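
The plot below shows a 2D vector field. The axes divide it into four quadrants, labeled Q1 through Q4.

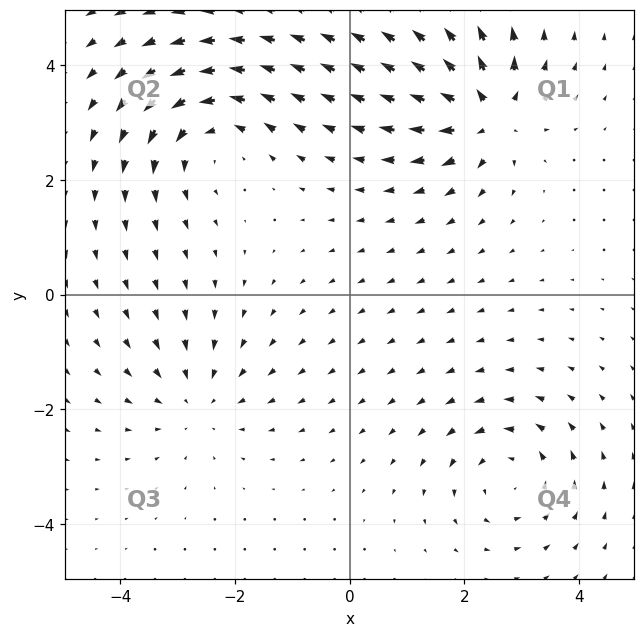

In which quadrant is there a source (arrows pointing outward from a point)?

The source sits at approximately (2.4, 3.2), which lies in quadrant Q1. The divergence there is about +6, positive as expected for a source.

Q1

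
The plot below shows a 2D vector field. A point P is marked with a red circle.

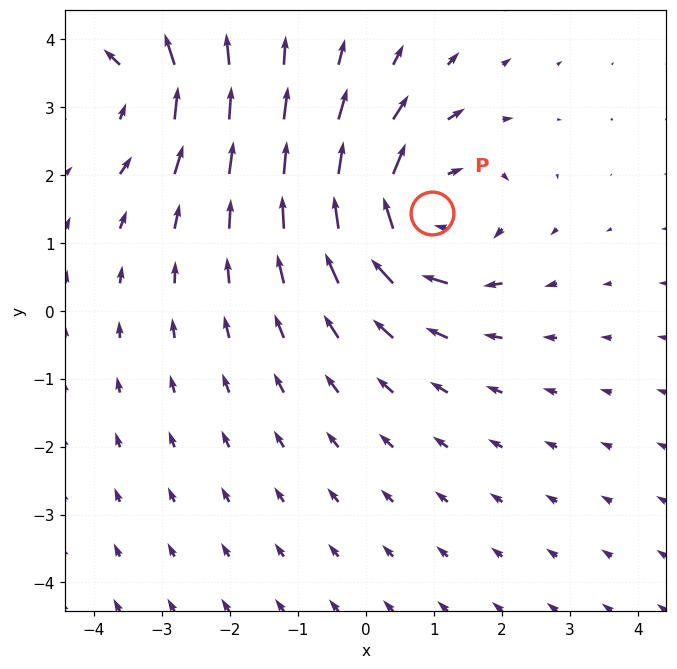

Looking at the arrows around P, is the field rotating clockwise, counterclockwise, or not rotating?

Near P at (1.0, 1.4) the arrows circulate clockwise. The curl (z-component) there is about -5; negative curl means clockwise rotation.

clockwise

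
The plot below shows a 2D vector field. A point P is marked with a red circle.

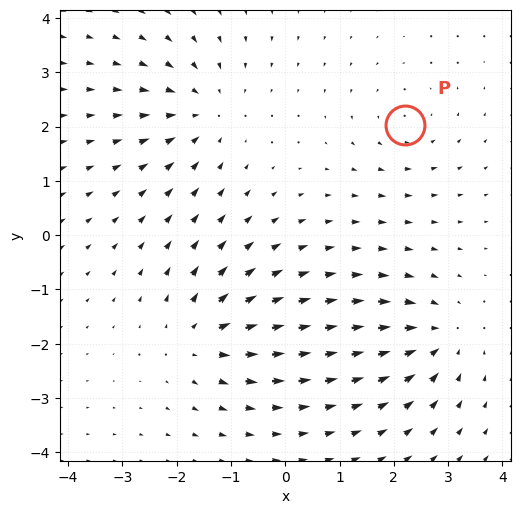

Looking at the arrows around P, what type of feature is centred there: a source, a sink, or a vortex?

vortex

At P (2.2, 2.0) the arrows circulate counterclockwise. Divergence ≈0, curl about +3 — near-zero divergence with nonzero curl is a vortex.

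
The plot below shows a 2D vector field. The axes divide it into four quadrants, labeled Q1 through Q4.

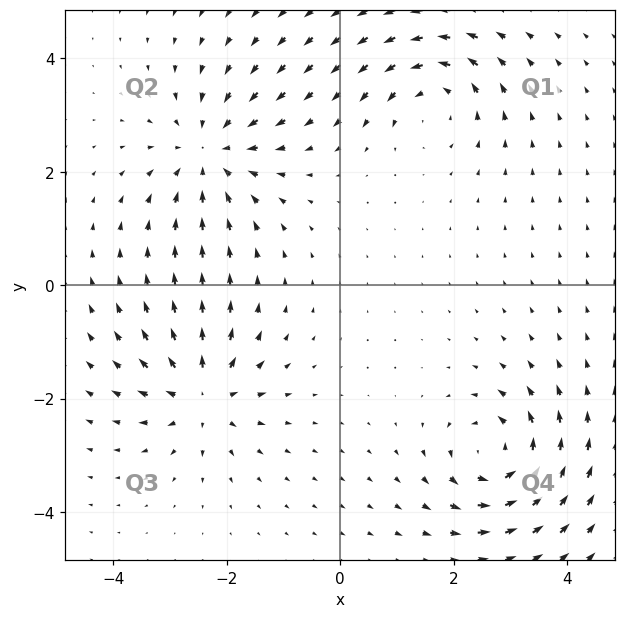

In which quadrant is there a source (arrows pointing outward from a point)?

The source sits at approximately (-2.4, -1.9), which lies in quadrant Q3. The divergence there is about +4, positive as expected for a source.

Q3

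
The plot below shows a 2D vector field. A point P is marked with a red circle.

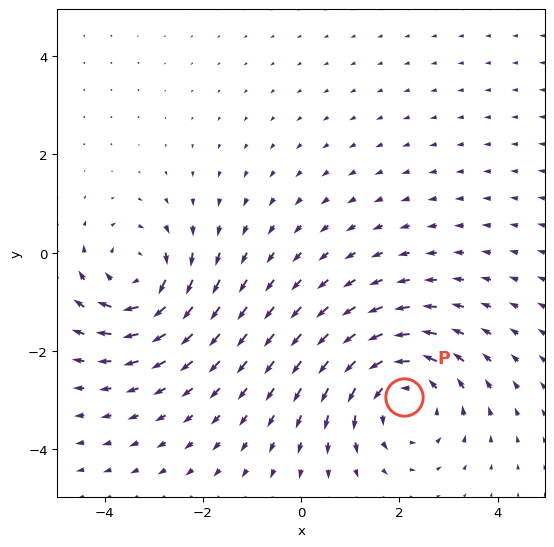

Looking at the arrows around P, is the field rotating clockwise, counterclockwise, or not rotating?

counterclockwise

Near P at (2.1, -2.9) the arrows circulate counterclockwise. The curl (z-component) there is about +4; positive curl means counterclockwise rotation.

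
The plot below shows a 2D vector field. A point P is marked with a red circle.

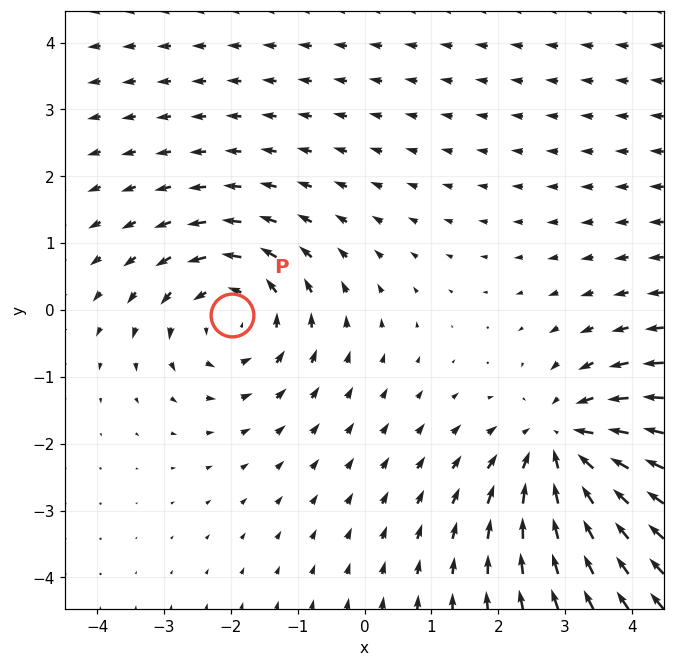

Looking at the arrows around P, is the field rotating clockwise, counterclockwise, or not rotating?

counterclockwise

Near P at (-2.0, -0.1) the arrows circulate counterclockwise. The curl (z-component) there is about +4; positive curl means counterclockwise rotation.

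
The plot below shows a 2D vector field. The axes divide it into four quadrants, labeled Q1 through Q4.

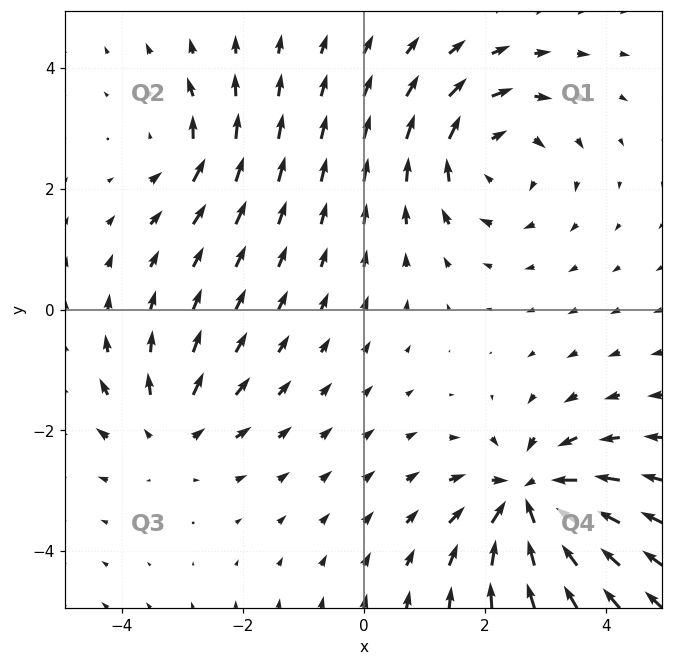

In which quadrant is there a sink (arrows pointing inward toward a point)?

Q4

The sink sits at approximately (2.7, -3.1), which lies in quadrant Q4. The divergence there is about -7, negative as expected for a sink.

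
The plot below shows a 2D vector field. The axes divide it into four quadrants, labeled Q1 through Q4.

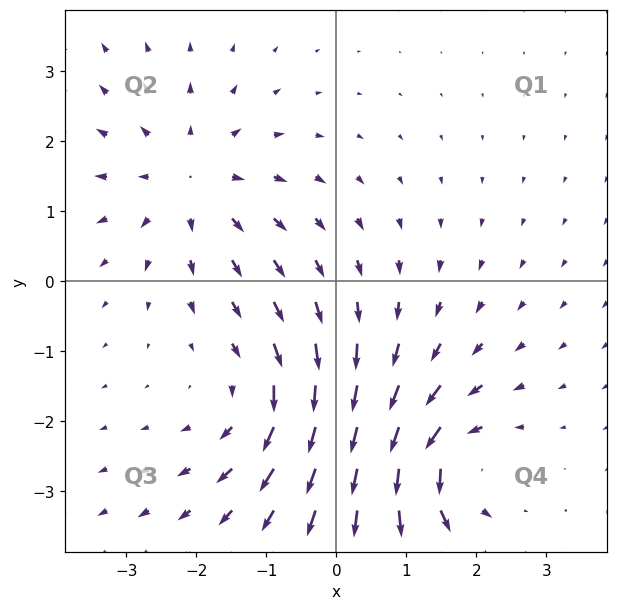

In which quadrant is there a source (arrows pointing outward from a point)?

The source sits at approximately (-2.1, 1.4), which lies in quadrant Q2. The divergence there is about +4, positive as expected for a source.

Q2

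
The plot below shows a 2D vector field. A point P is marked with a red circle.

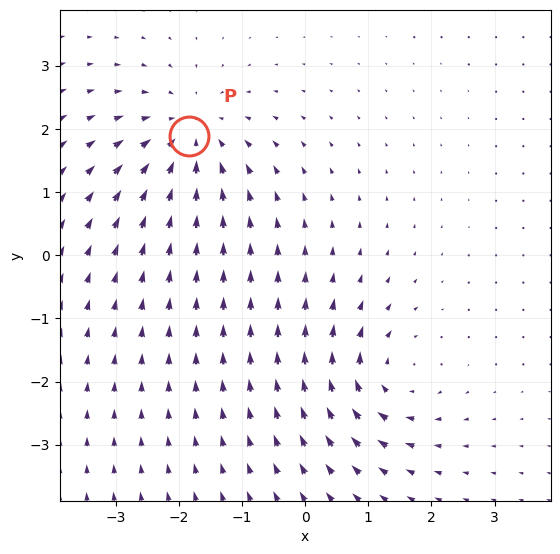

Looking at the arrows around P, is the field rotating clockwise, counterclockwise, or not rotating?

not rotating

Near P at (-1.8, 1.9) the arrows show no circulation. The curl there is ≈0.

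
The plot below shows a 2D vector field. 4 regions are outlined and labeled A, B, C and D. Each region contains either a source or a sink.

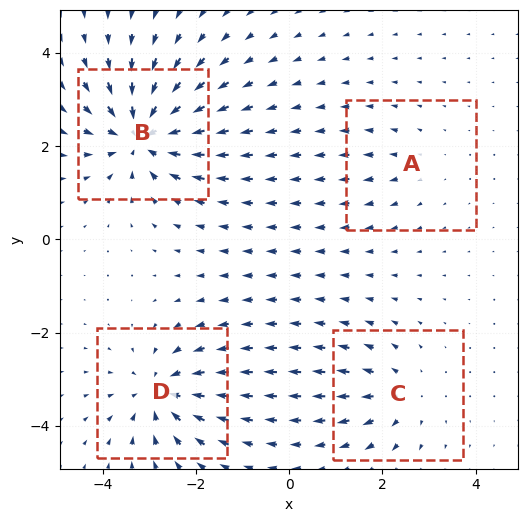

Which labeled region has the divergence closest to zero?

A

Divergence at each region's feature centre — A: about +2, B: about -8, C: about +4, D: about -6. Region A is closest to zero.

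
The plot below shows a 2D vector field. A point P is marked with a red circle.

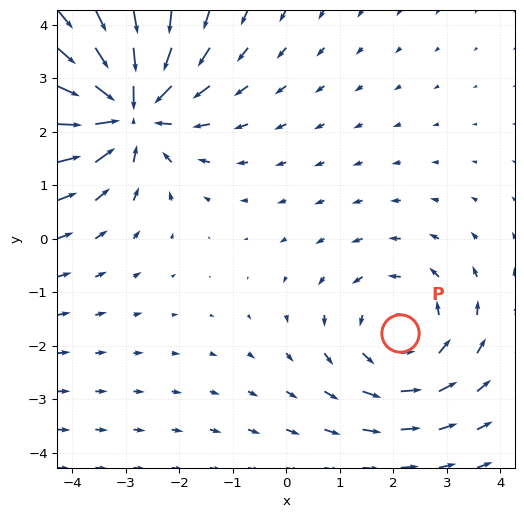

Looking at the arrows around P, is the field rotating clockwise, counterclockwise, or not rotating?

counterclockwise

Near P at (2.1, -1.8) the arrows circulate counterclockwise. The curl (z-component) there is about +2; positive curl means counterclockwise rotation.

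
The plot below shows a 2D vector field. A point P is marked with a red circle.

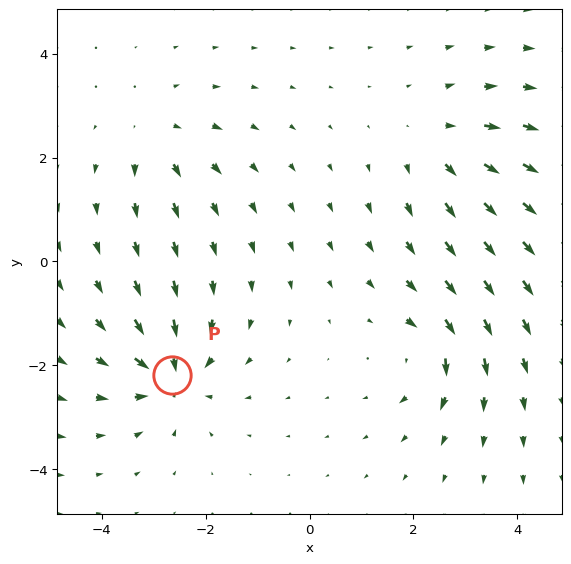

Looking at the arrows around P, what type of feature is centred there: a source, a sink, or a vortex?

sink

At P (-2.6, -2.2) the arrows converge inward. Divergence about -6, curl ≈0 — negative divergence with near-zero curl is a sink.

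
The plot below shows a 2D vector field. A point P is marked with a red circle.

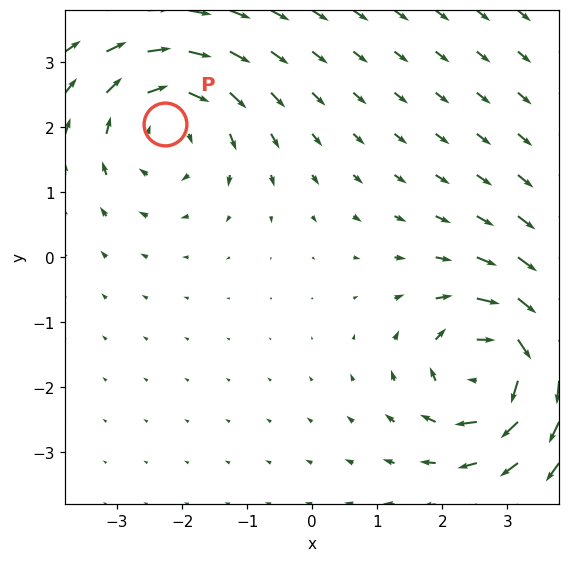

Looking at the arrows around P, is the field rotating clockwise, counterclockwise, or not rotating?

Near P at (-2.3, 2.0) the arrows circulate clockwise. The curl (z-component) there is about -3; negative curl means clockwise rotation.

clockwise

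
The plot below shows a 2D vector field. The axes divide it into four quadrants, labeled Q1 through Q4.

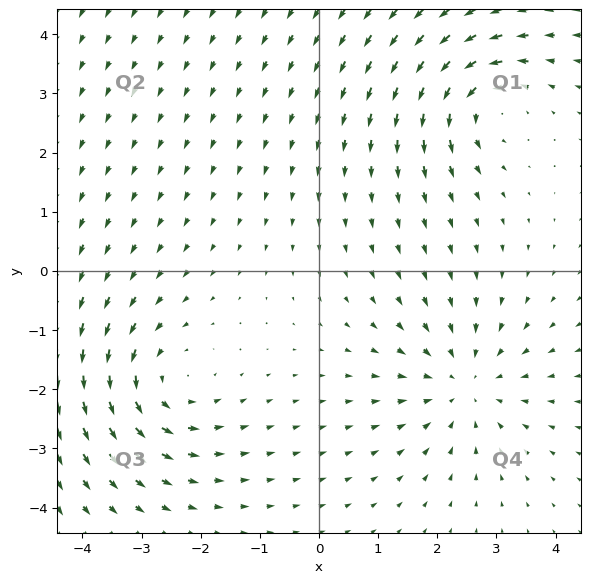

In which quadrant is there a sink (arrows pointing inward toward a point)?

The sink sits at approximately (2.5, -1.9), which lies in quadrant Q4. The divergence there is about -4, negative as expected for a sink.

Q4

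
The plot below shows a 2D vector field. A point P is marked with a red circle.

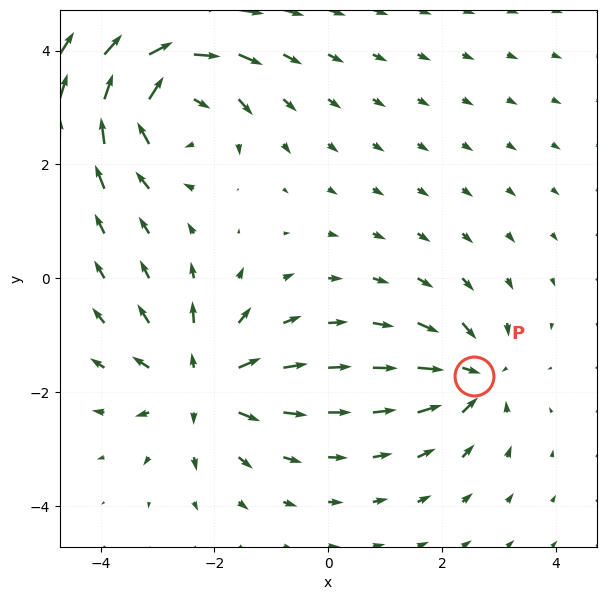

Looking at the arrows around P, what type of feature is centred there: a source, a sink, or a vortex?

sink

At P (2.6, -1.7) the arrows converge inward. Divergence about -4, curl ≈0 — negative divergence with near-zero curl is a sink.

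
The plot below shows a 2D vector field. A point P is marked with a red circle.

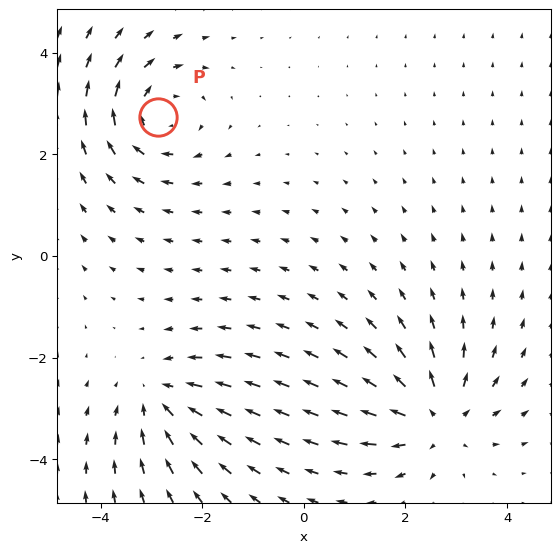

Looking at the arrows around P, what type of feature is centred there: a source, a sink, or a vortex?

vortex

At P (-2.9, 2.7) the arrows circulate clockwise. Divergence ≈0, curl about -4 — near-zero divergence with nonzero curl is a vortex.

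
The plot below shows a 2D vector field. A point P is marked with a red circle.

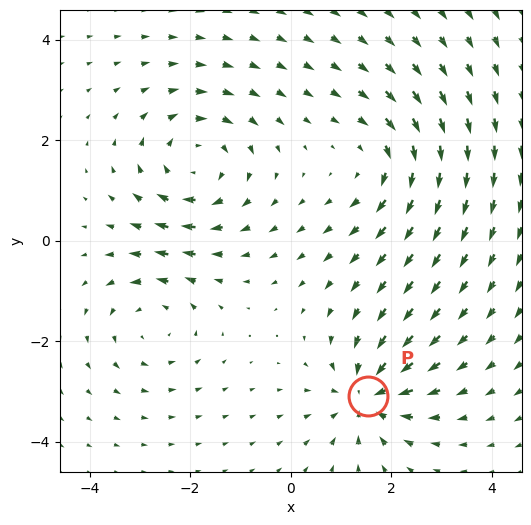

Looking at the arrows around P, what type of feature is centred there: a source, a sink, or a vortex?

sink

At P (1.5, -3.1) the arrows converge inward. Divergence about -5, curl ≈0 — negative divergence with near-zero curl is a sink.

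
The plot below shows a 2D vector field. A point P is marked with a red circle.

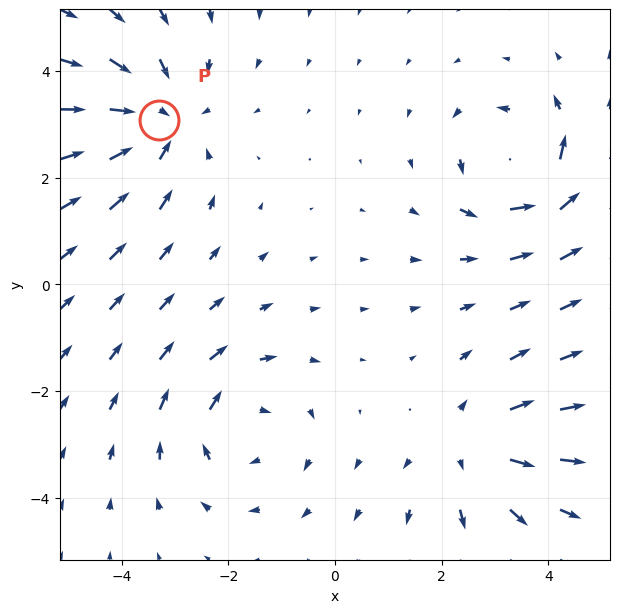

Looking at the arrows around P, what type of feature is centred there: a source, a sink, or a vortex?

At P (-3.3, 3.1) the arrows converge inward. Divergence about -3, curl ≈0 — negative divergence with near-zero curl is a sink.

sink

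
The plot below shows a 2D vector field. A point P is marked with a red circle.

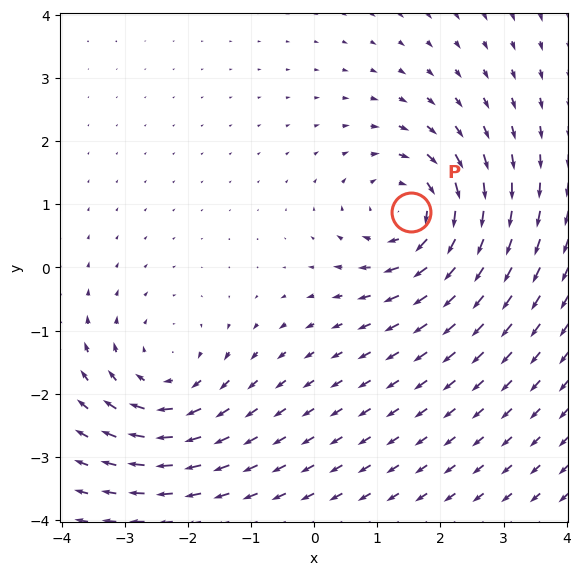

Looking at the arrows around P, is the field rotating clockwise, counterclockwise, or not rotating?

Near P at (1.5, 0.9) the arrows circulate clockwise. The curl (z-component) there is about -5; negative curl means clockwise rotation.

clockwise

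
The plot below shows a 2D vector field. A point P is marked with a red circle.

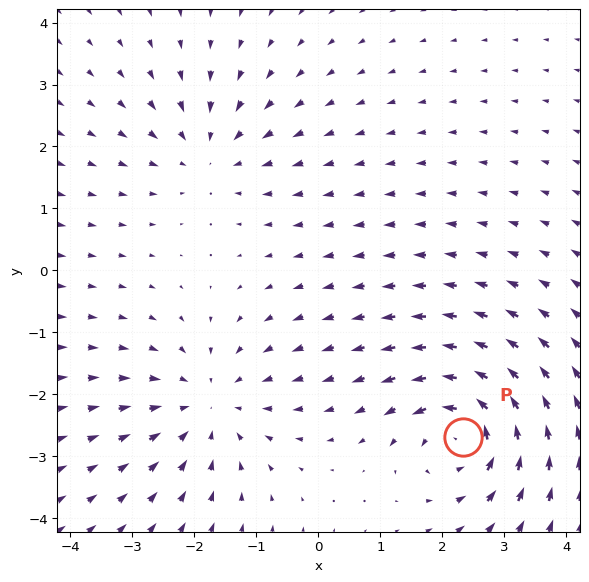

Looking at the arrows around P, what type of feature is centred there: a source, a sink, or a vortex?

vortex

At P (2.3, -2.7) the arrows circulate counterclockwise. Divergence ≈0, curl about +7 — near-zero divergence with nonzero curl is a vortex.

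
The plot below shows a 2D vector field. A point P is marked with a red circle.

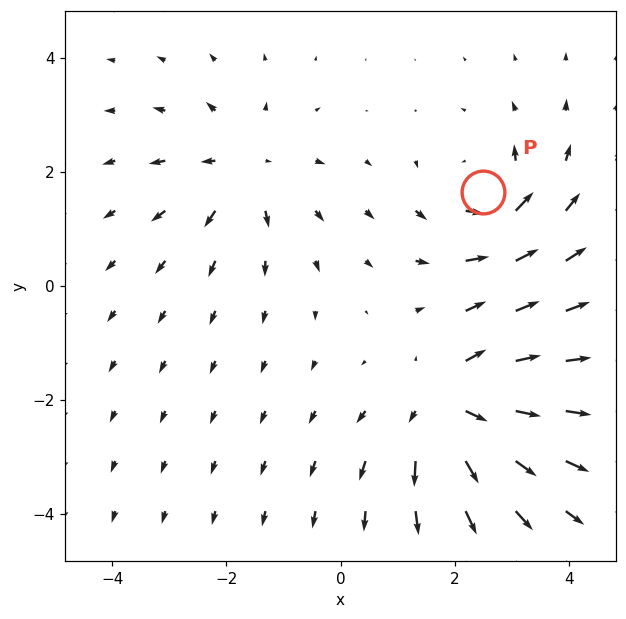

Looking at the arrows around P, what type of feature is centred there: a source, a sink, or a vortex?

vortex

At P (2.5, 1.6) the arrows circulate counterclockwise. Divergence ≈0, curl about +4 — near-zero divergence with nonzero curl is a vortex.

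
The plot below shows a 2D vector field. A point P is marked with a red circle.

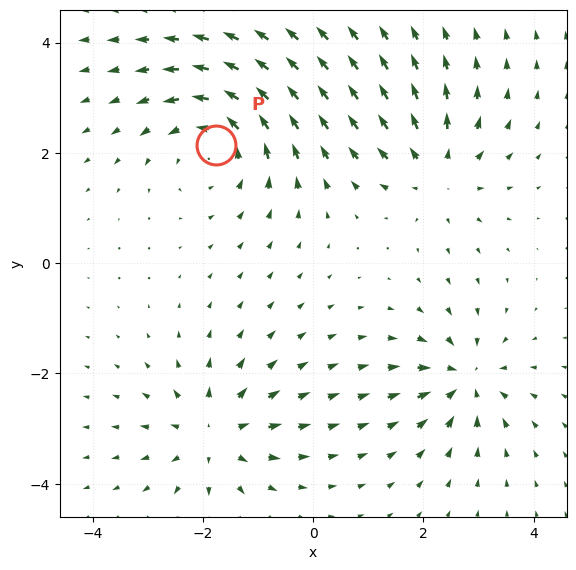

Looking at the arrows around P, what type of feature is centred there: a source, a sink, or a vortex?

At P (-1.8, 2.1) the arrows circulate counterclockwise. Divergence ≈0, curl about +5 — near-zero divergence with nonzero curl is a vortex.

vortex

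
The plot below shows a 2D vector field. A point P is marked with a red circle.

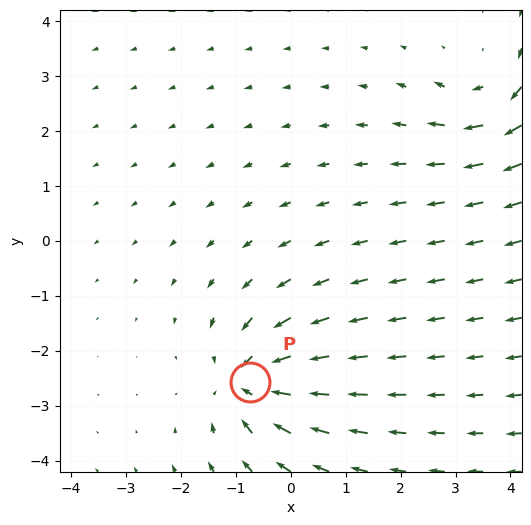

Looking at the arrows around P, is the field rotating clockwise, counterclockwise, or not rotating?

not rotating

Near P at (-0.7, -2.6) the arrows show no circulation. The curl there is ≈0.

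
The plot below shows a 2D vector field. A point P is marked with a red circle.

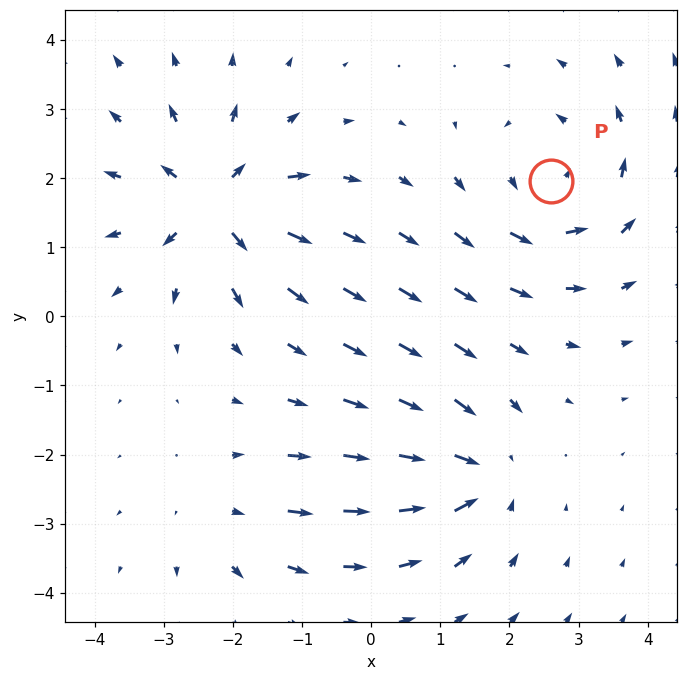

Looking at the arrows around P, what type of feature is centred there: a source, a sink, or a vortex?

At P (2.6, 2.0) the arrows circulate counterclockwise. Divergence ≈0, curl about +4 — near-zero divergence with nonzero curl is a vortex.

vortex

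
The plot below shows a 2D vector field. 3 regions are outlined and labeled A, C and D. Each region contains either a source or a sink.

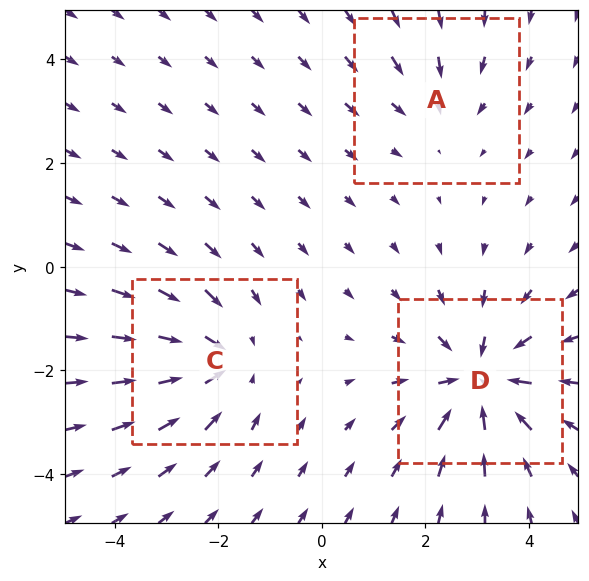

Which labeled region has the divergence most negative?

D

Divergence at each region's feature centre — A: about -2, C: about -3, D: about -5. Region D is most negative.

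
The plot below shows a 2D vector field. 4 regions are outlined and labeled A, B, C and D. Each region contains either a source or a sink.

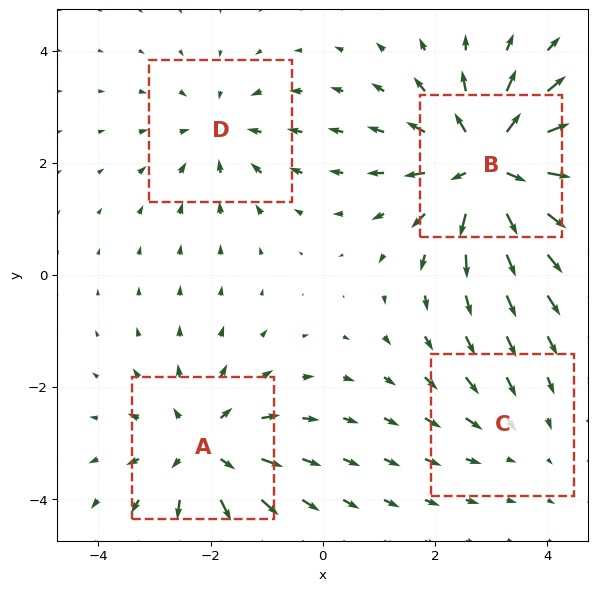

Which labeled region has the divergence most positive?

Divergence at each region's feature centre — A: about +5, B: about +7, C: about -2, D: about -3. Region B is most positive.

B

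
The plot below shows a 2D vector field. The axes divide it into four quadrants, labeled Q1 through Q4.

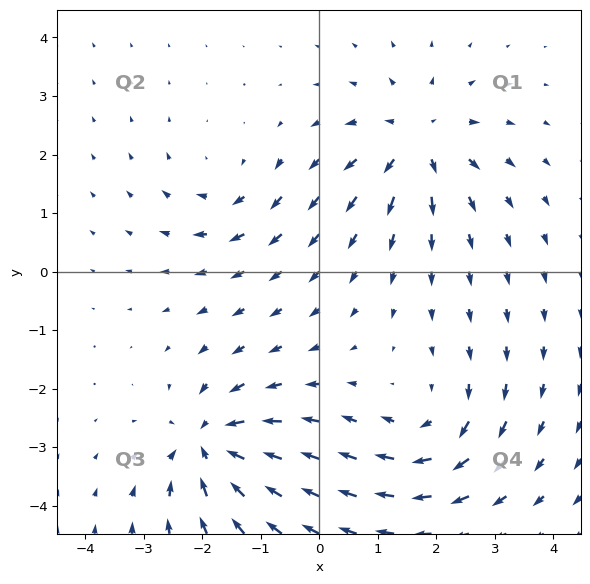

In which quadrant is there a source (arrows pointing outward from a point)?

Q1

The source sits at approximately (1.7, 2.2), which lies in quadrant Q1. The divergence there is about +6, positive as expected for a source.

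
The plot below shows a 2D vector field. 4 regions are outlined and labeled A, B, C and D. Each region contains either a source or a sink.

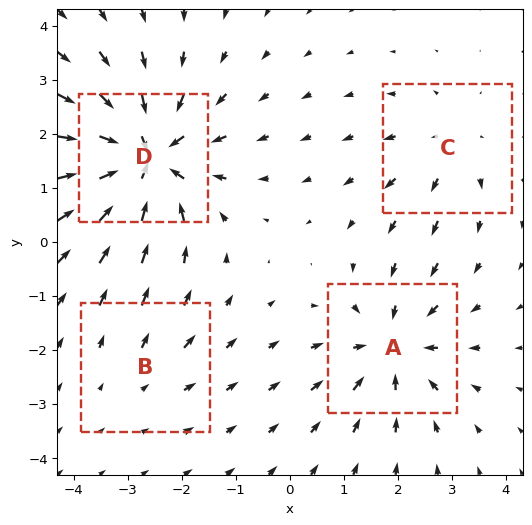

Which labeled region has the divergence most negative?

Divergence at each region's feature centre — A: about -5, B: about +2, C: about +3, D: about -7. Region D is most negative.

D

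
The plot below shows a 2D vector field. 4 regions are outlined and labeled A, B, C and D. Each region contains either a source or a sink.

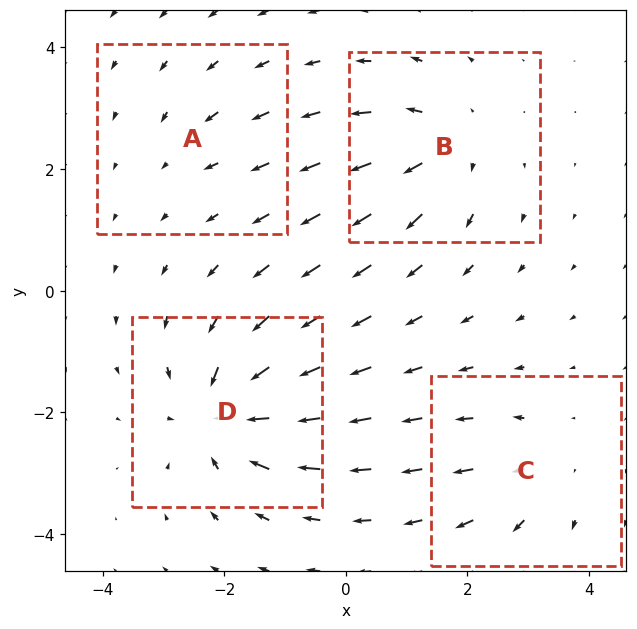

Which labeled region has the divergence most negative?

Divergence at each region's feature centre — A: about -2, B: about +5, C: about +4, D: about -8. Region D is most negative.

D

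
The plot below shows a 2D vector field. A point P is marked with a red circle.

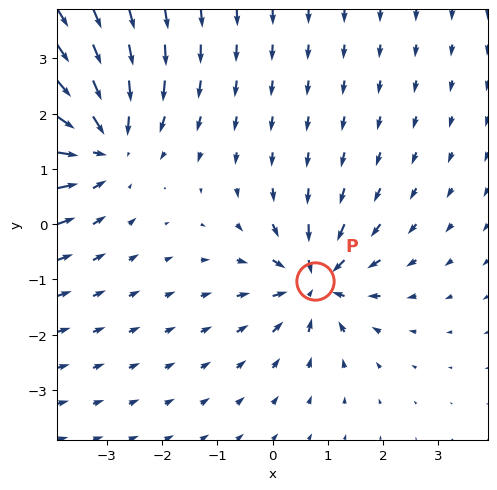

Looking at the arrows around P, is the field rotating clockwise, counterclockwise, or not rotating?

not rotating

Near P at (0.8, -1.0) the arrows show no circulation. The curl there is ≈0.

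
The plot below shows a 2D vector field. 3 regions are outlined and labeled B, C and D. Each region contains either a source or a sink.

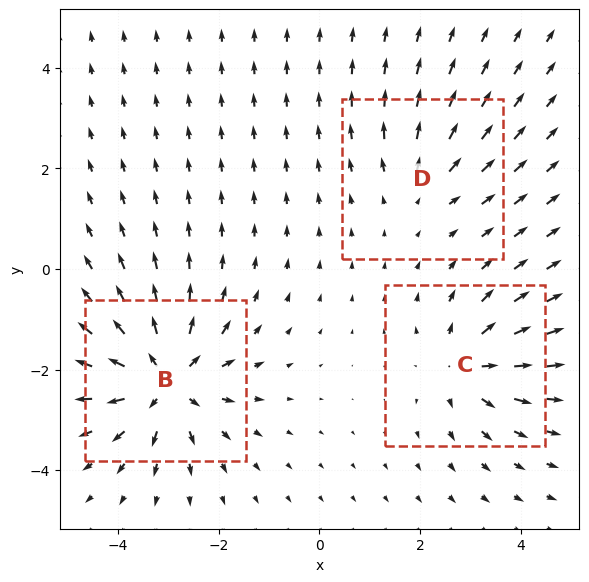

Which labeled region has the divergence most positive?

B

Divergence at each region's feature centre — B: about +5, C: about +4, D: about +2. Region B is most positive.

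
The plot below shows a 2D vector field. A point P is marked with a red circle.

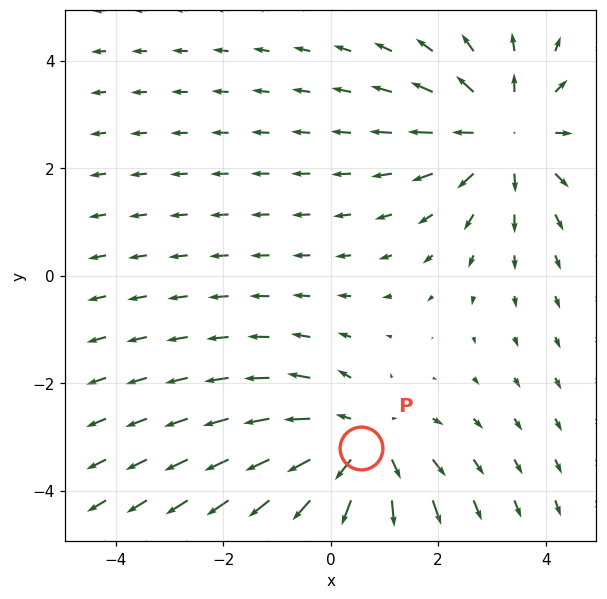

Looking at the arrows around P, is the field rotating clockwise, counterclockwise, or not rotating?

not rotating

Near P at (0.6, -3.2) the arrows show no circulation. The curl there is ≈0.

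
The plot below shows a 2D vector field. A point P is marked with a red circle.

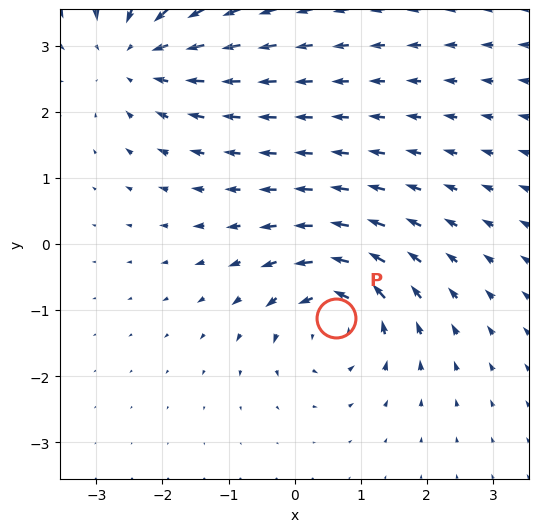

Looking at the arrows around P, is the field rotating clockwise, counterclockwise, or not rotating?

Near P at (0.6, -1.1) the arrows circulate counterclockwise. The curl (z-component) there is about +4; positive curl means counterclockwise rotation.

counterclockwise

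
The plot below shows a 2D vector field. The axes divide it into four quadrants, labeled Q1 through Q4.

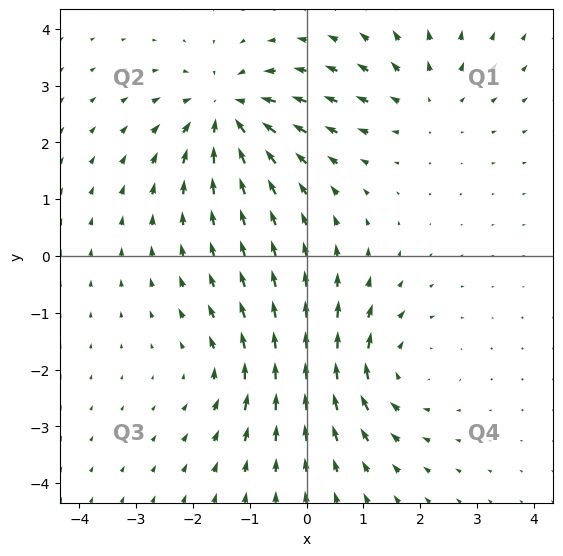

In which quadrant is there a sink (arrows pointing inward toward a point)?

Q2

The sink sits at approximately (-1.4, 2.5), which lies in quadrant Q2. The divergence there is about -4, negative as expected for a sink.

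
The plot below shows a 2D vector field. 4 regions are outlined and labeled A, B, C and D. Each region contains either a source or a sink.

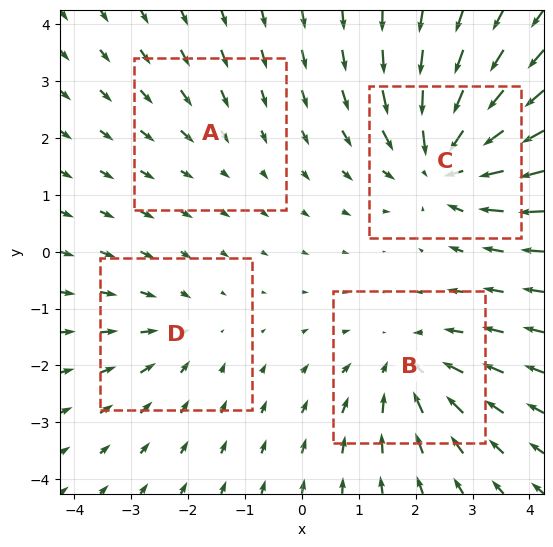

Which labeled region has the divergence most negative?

C

Divergence at each region's feature centre — A: about -2, B: about -4, C: about -6, D: about -3. Region C is most negative.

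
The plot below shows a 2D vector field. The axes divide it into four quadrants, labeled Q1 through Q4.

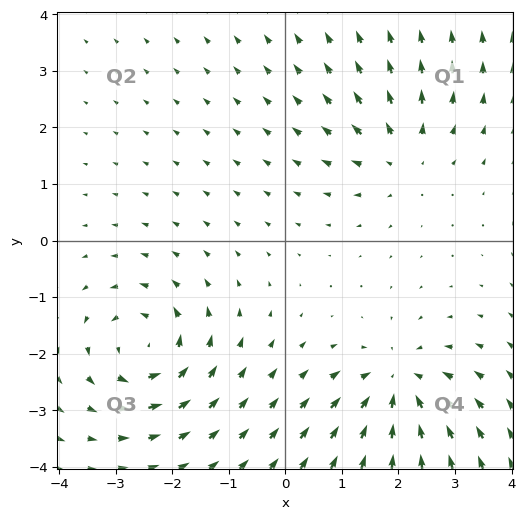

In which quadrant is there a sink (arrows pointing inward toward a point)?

The sink sits at approximately (2.0, -2.6), which lies in quadrant Q4. The divergence there is about -4, negative as expected for a sink.

Q4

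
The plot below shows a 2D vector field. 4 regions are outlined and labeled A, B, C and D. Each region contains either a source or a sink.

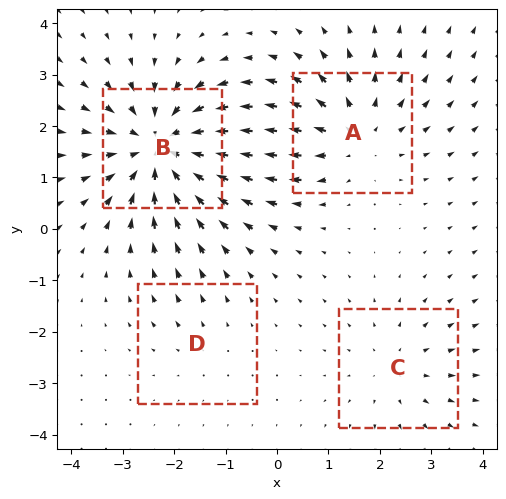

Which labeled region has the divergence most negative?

B

Divergence at each region's feature centre — A: about +4, B: about -6, C: about +3, D: about +2. Region B is most negative.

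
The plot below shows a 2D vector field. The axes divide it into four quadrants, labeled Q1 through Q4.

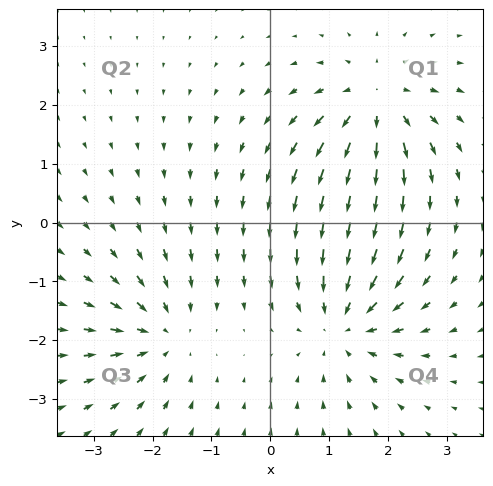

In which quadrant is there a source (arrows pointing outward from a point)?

The source sits at approximately (1.8, 2.0), which lies in quadrant Q1. The divergence there is about +5, positive as expected for a source.

Q1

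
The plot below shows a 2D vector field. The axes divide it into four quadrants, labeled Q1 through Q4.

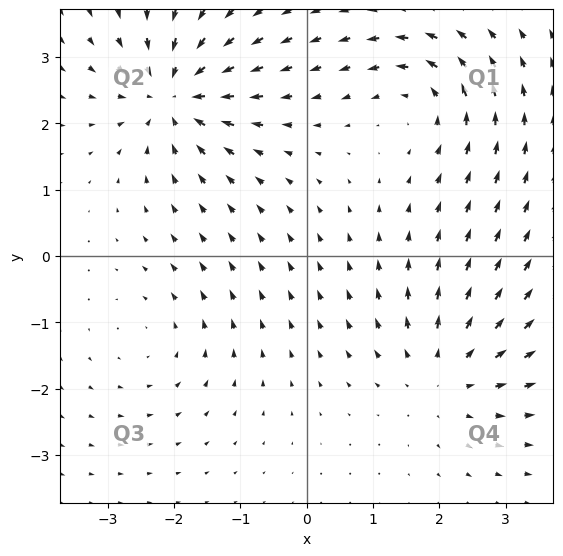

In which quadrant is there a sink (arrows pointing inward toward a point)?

Q2

The sink sits at approximately (-2.0, 2.4), which lies in quadrant Q2. The divergence there is about -6, negative as expected for a sink.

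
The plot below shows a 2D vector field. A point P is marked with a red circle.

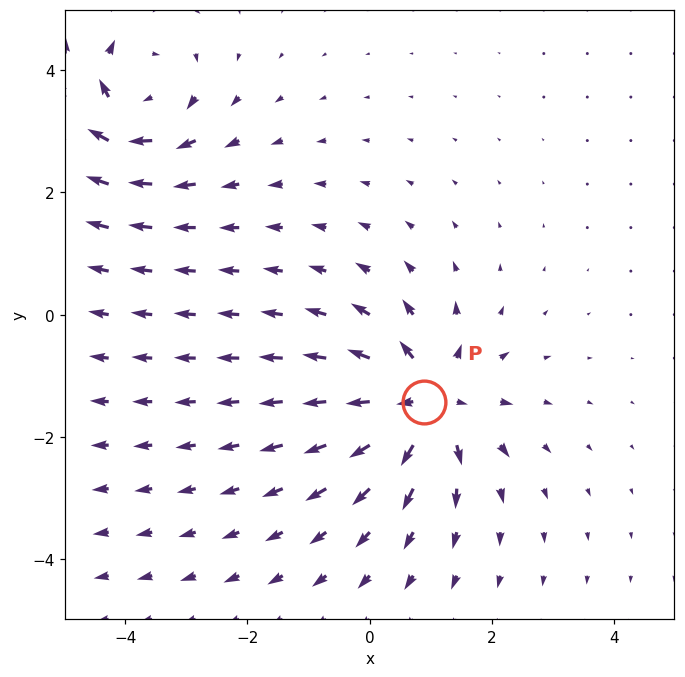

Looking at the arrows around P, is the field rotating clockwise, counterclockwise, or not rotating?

not rotating

Near P at (0.9, -1.4) the arrows show no circulation. The curl there is ≈0.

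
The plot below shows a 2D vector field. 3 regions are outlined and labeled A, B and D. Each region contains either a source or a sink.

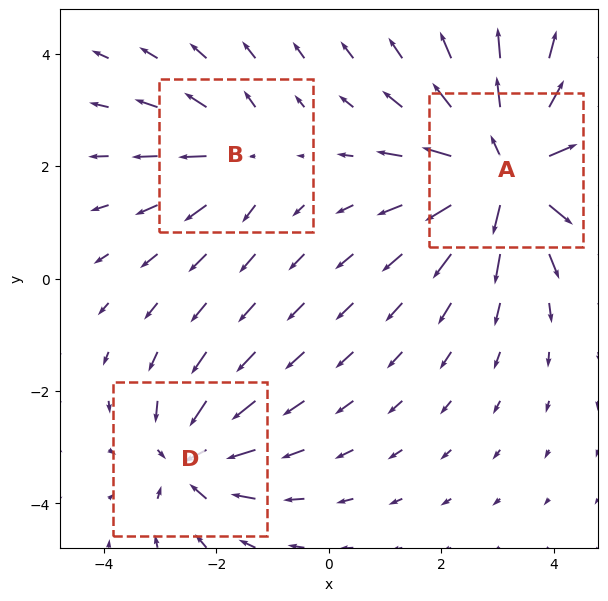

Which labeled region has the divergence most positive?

Divergence at each region's feature centre — A: about +6, B: about +3, D: about -4. Region A is most positive.

A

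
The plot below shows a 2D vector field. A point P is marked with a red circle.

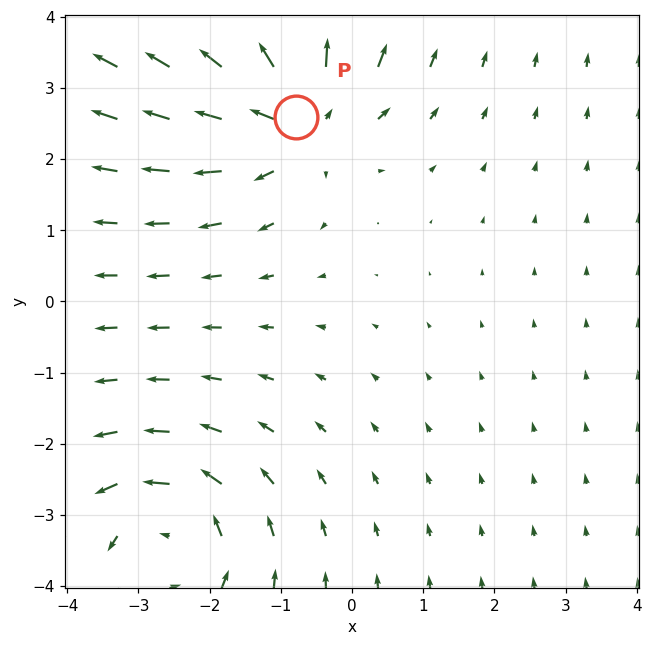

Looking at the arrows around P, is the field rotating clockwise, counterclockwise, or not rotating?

not rotating

Near P at (-0.8, 2.6) the arrows show no circulation. The curl there is ≈0.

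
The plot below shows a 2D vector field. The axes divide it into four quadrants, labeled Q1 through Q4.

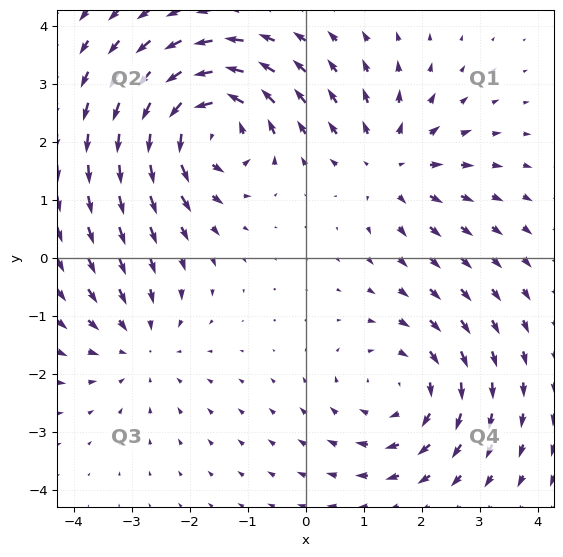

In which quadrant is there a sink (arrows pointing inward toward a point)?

The sink sits at approximately (-2.9, -1.5), which lies in quadrant Q3. The divergence there is about -3, negative as expected for a sink.

Q3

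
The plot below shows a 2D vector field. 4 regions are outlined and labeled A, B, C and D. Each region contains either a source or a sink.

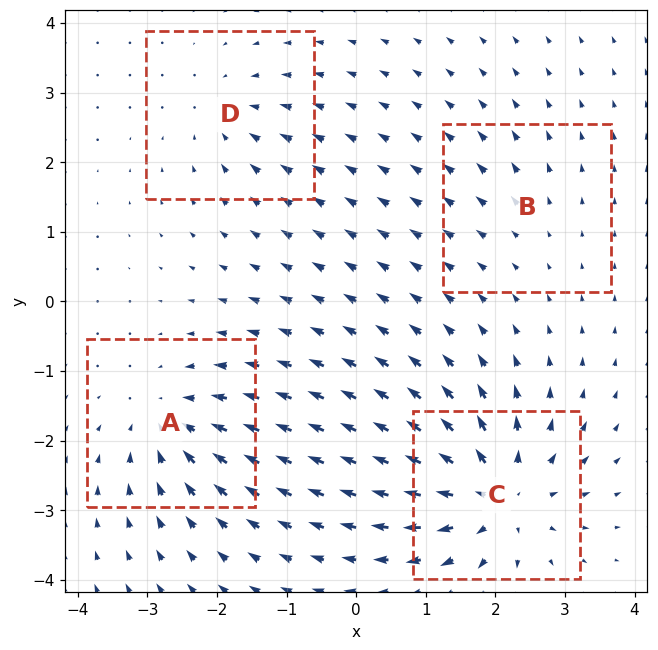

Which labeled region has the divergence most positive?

Divergence at each region's feature centre — A: about -6, B: about +2, C: about +8, D: about -4. Region C is most positive.

C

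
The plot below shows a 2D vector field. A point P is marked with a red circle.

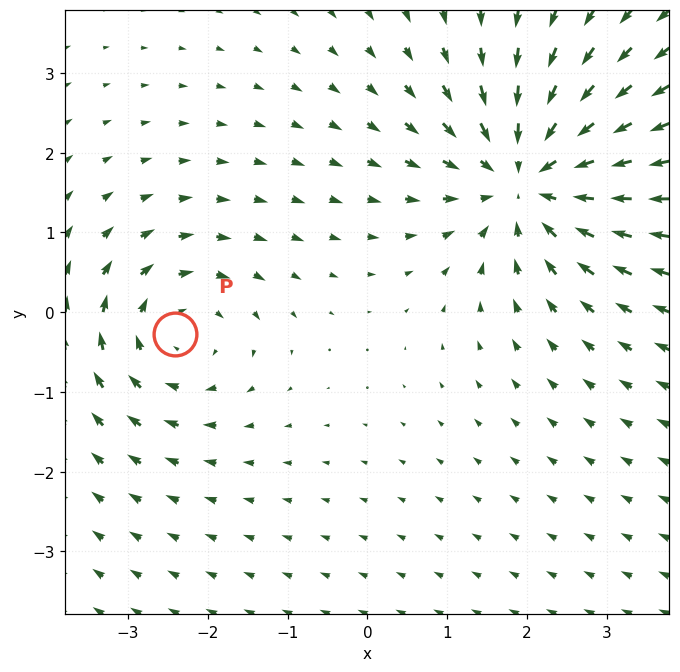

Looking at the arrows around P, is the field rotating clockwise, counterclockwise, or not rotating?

clockwise

Near P at (-2.4, -0.3) the arrows circulate clockwise. The curl (z-component) there is about -3; negative curl means clockwise rotation.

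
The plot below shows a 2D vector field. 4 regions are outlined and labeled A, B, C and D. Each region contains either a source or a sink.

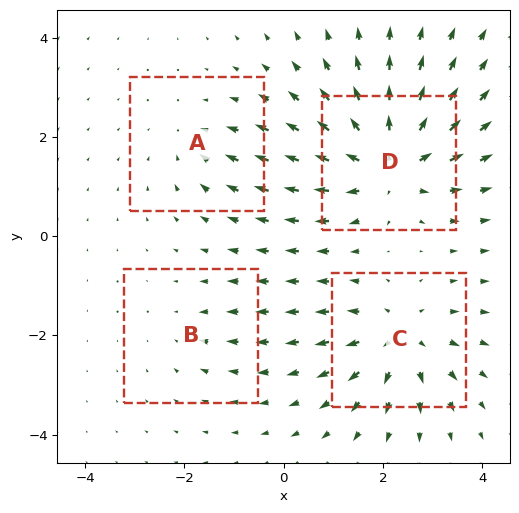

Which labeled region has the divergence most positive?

D

Divergence at each region's feature centre — A: about -3, B: about -2, C: about +5, D: about +7. Region D is most positive.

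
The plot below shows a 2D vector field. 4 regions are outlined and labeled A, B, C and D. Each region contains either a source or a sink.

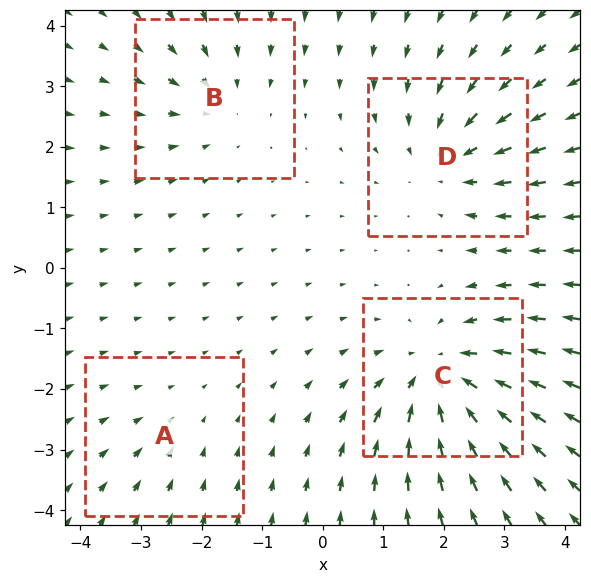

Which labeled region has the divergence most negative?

C

Divergence at each region's feature centre — A: about -2, B: about -3, C: about -6, D: about -4. Region C is most negative.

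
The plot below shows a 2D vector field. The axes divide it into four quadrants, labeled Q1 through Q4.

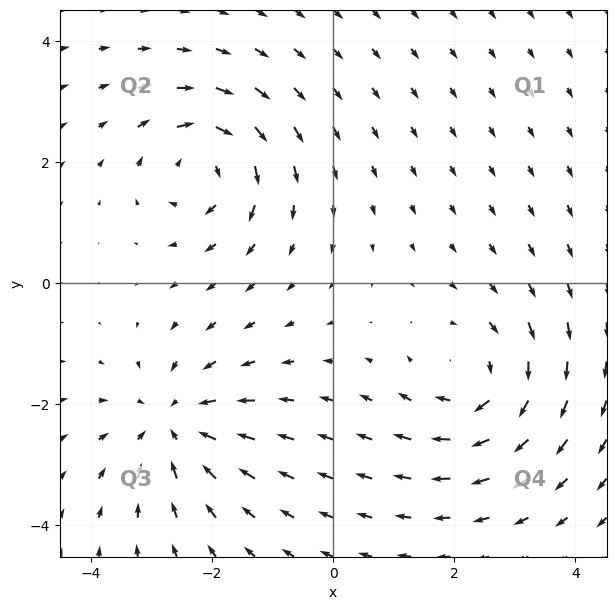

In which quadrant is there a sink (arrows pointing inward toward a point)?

The sink sits at approximately (-2.6, -2.3), which lies in quadrant Q3. The divergence there is about -5, negative as expected for a sink.

Q3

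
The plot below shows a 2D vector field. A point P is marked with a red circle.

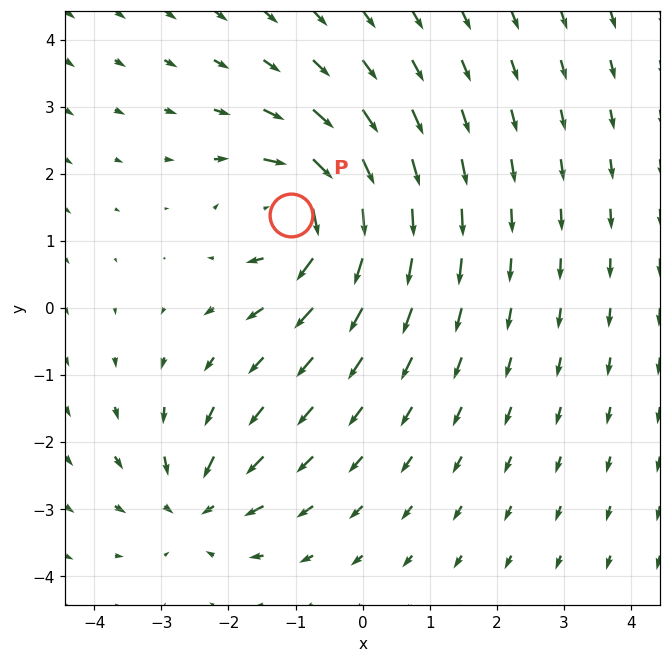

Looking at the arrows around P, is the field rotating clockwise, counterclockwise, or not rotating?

clockwise

Near P at (-1.1, 1.4) the arrows circulate clockwise. The curl (z-component) there is about -6; negative curl means clockwise rotation.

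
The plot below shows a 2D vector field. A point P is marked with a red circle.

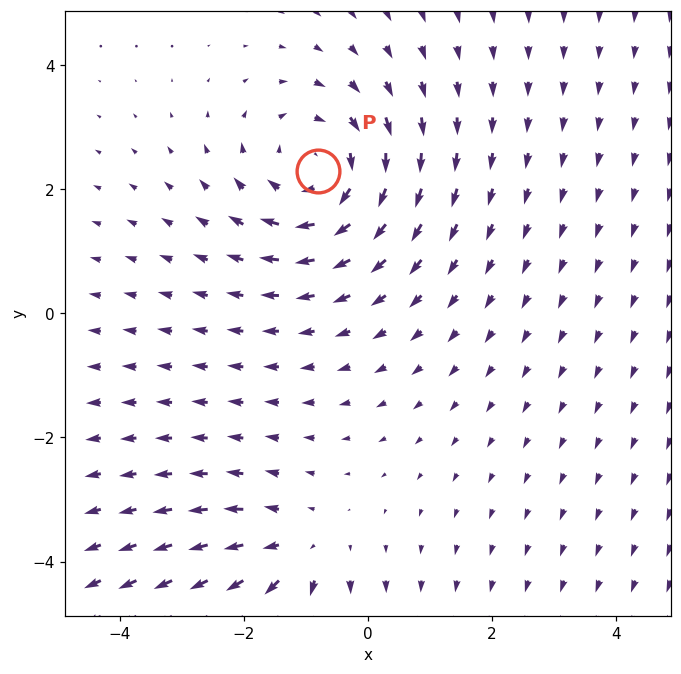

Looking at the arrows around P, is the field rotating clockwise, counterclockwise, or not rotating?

clockwise

Near P at (-0.8, 2.3) the arrows circulate clockwise. The curl (z-component) there is about -3; negative curl means clockwise rotation.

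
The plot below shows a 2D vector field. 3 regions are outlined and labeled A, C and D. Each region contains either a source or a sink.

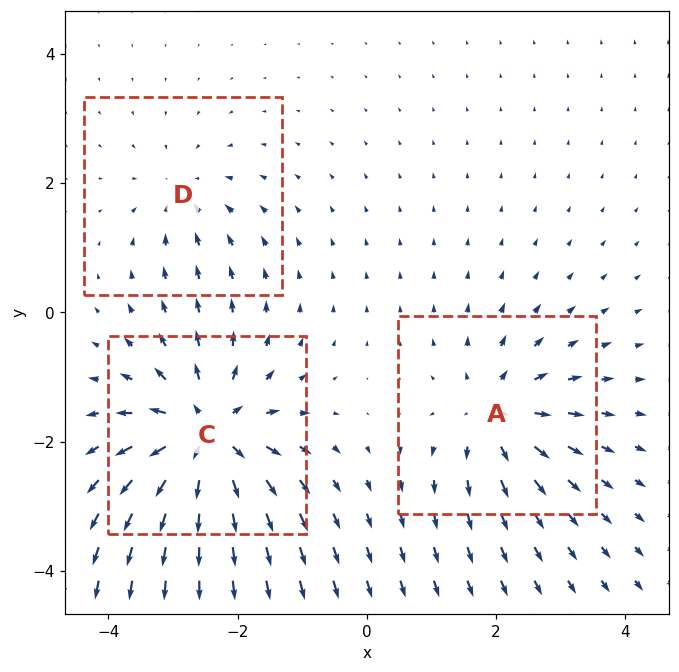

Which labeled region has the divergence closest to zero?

Divergence at each region's feature centre — A: about +4, C: about +6, D: about -2. Region D is closest to zero.

D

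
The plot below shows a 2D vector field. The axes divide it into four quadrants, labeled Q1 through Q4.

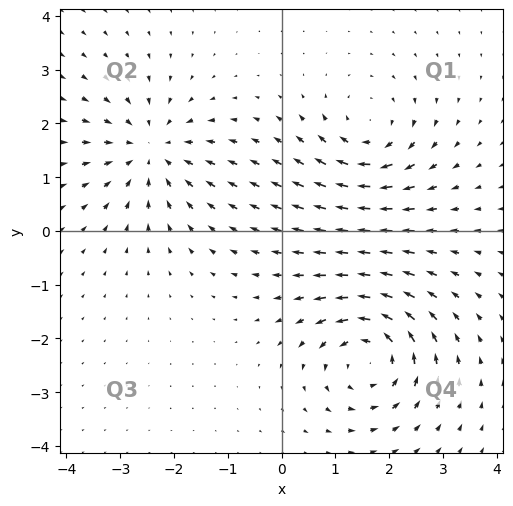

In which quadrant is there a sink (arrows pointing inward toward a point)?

The sink sits at approximately (-2.4, 1.5), which lies in quadrant Q2. The divergence there is about -5, negative as expected for a sink.

Q2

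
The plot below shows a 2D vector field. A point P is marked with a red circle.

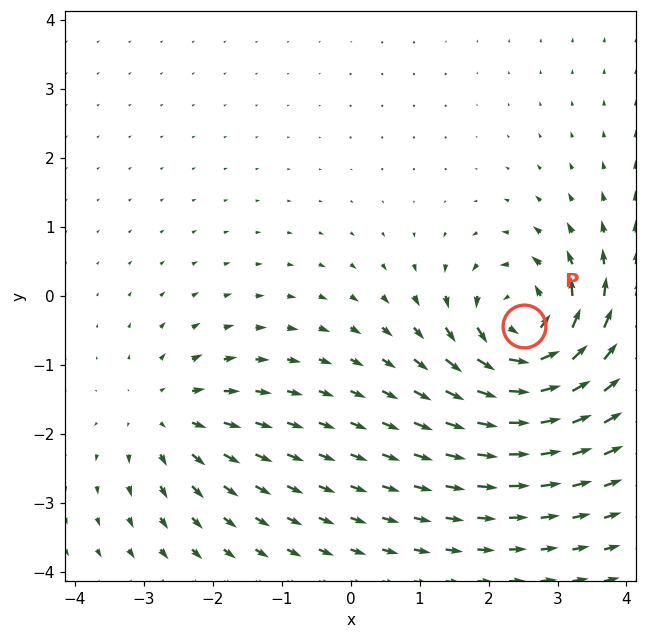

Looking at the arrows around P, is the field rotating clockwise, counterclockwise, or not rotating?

Near P at (2.5, -0.4) the arrows circulate counterclockwise. The curl (z-component) there is about +7; positive curl means counterclockwise rotation.

counterclockwise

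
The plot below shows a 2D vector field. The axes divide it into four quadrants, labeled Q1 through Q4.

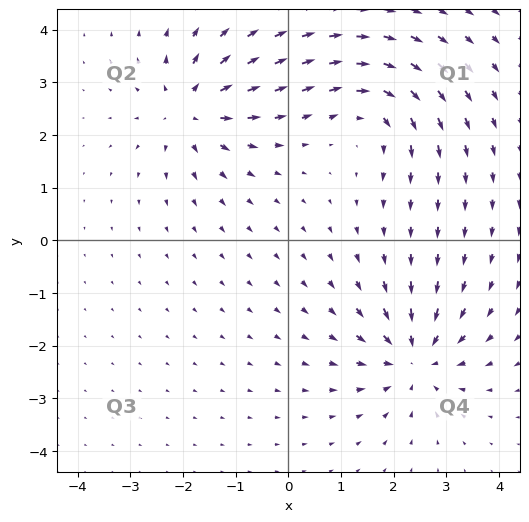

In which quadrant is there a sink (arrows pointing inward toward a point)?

The sink sits at approximately (2.4, -2.2), which lies in quadrant Q4. The divergence there is about -4, negative as expected for a sink.

Q4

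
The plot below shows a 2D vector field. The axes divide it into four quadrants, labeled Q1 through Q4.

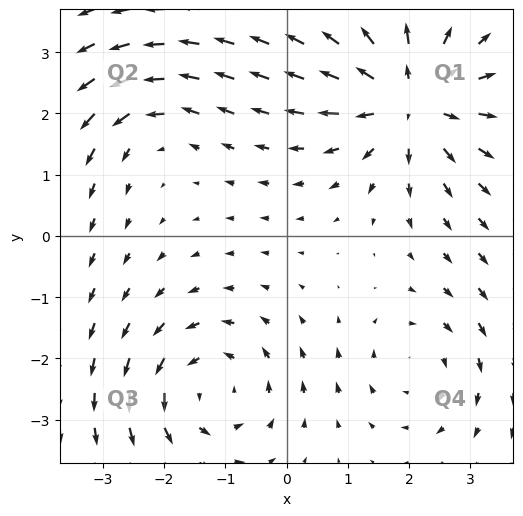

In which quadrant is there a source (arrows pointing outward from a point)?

The source sits at approximately (2.0, 2.2), which lies in quadrant Q1. The divergence there is about +5, positive as expected for a source.

Q1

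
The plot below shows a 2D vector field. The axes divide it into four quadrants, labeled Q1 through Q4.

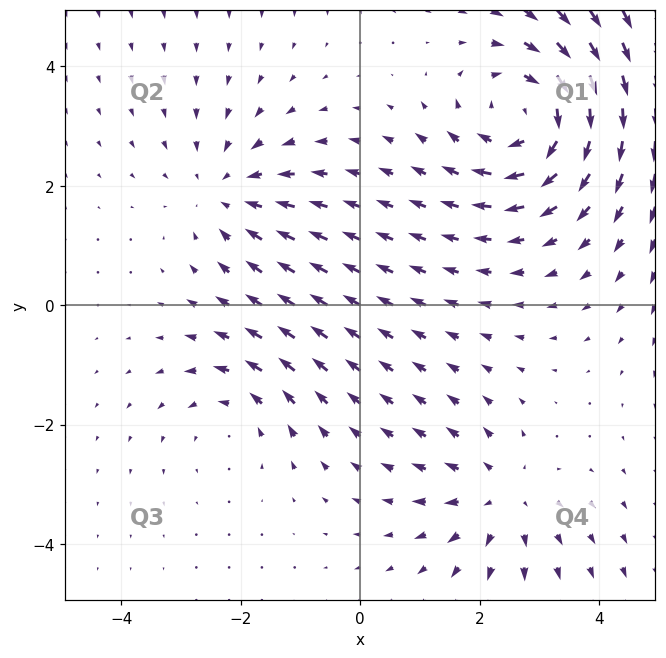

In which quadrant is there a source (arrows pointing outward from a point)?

The source sits at approximately (2.4, -3.2), which lies in quadrant Q4. The divergence there is about +3, positive as expected for a source.

Q4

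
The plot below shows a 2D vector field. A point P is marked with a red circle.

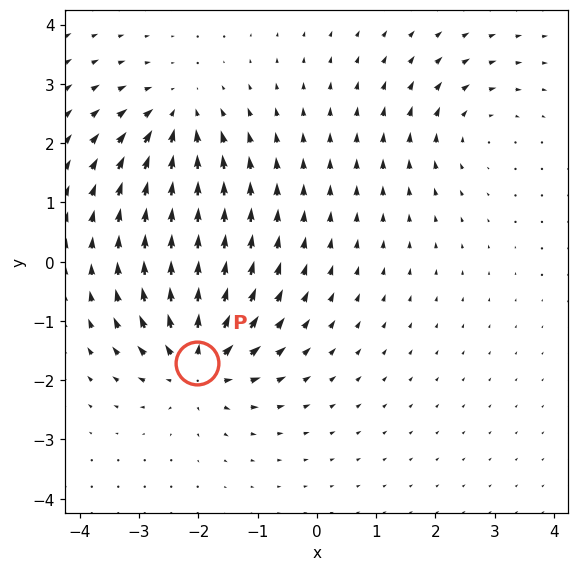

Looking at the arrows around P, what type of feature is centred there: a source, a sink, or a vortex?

source

At P (-2.0, -1.7) the arrows spread outward. Divergence about +6, curl ≈0 — positive divergence with near-zero curl is a source.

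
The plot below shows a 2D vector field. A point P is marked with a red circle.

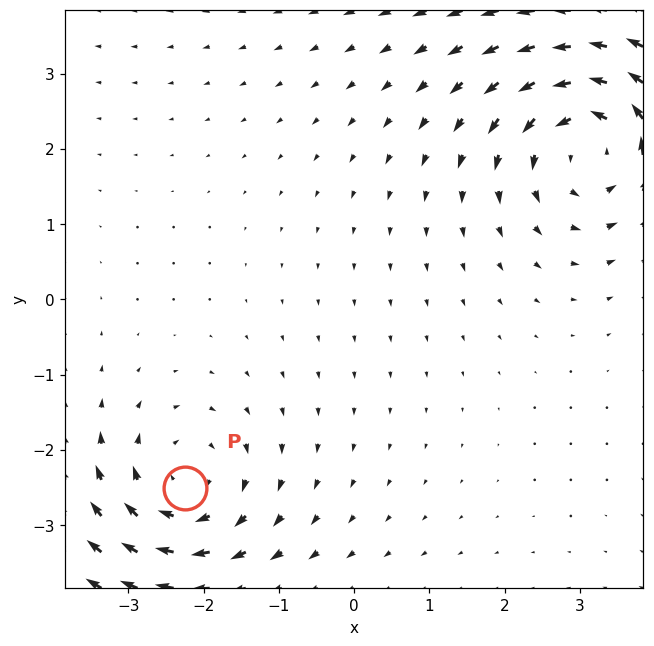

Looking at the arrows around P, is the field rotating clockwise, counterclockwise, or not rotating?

clockwise

Near P at (-2.2, -2.5) the arrows circulate clockwise. The curl (z-component) there is about -3; negative curl means clockwise rotation.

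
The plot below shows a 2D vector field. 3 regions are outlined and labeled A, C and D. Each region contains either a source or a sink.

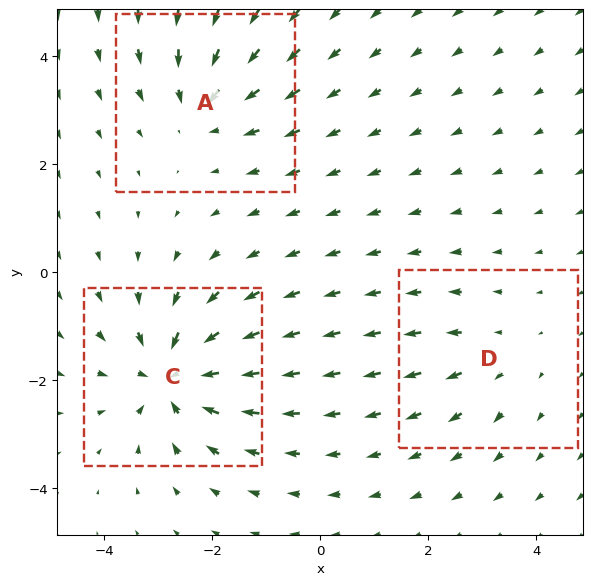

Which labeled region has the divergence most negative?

Divergence at each region's feature centre — A: about -3, C: about -5, D: about +2. Region C is most negative.

C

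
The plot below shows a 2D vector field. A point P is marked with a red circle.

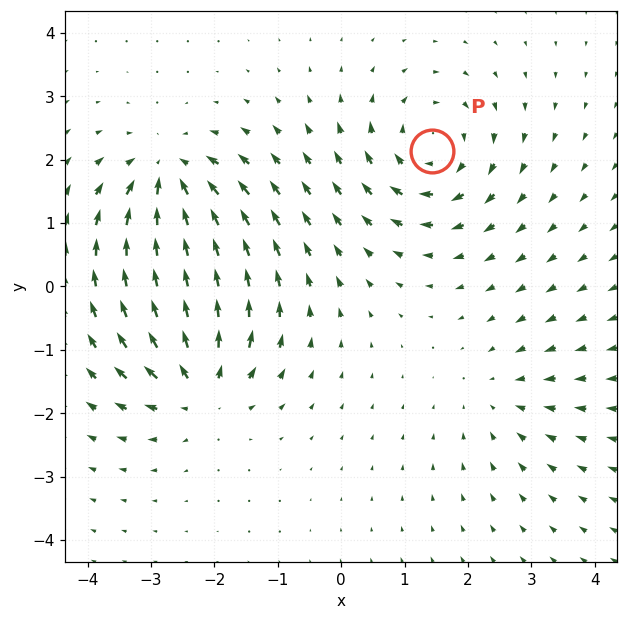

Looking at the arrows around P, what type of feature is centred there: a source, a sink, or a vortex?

vortex

At P (1.4, 2.1) the arrows circulate clockwise. Divergence ≈0, curl about -5 — near-zero divergence with nonzero curl is a vortex.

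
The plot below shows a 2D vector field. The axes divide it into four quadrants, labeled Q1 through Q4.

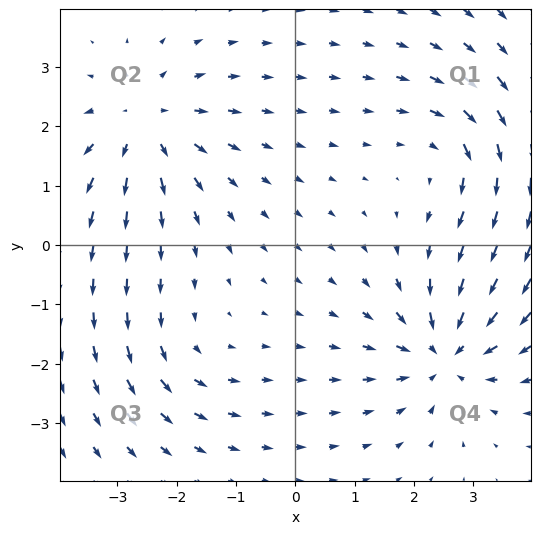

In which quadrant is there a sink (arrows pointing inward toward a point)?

The sink sits at approximately (2.5, -1.8), which lies in quadrant Q4. The divergence there is about -6, negative as expected for a sink.

Q4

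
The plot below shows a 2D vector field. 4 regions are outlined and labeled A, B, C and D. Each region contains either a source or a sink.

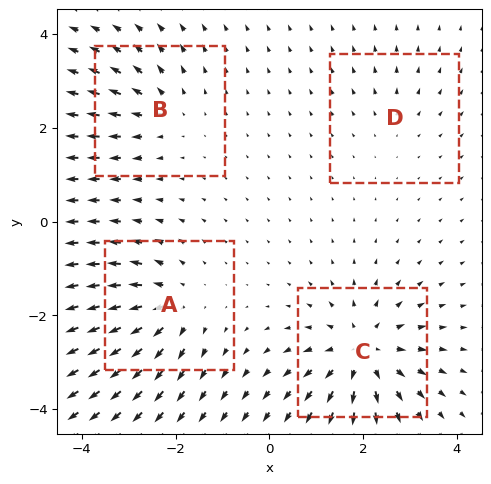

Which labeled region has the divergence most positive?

C

Divergence at each region's feature centre — A: about +5, B: about +4, C: about +7, D: about +2. Region C is most positive.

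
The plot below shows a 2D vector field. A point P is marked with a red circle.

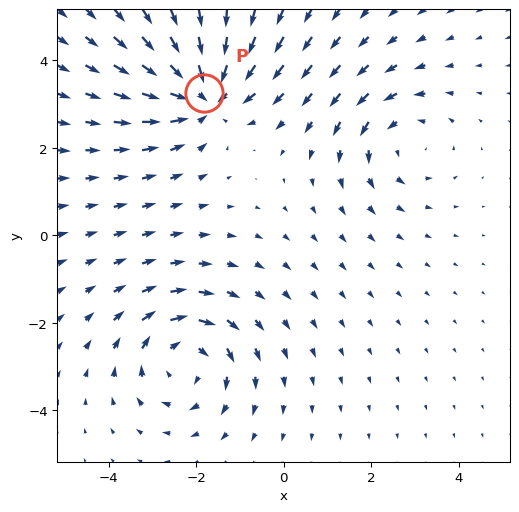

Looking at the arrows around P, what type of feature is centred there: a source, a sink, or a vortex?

At P (-1.8, 3.3) the arrows converge inward. Divergence about -4, curl ≈0 — negative divergence with near-zero curl is a sink.

sink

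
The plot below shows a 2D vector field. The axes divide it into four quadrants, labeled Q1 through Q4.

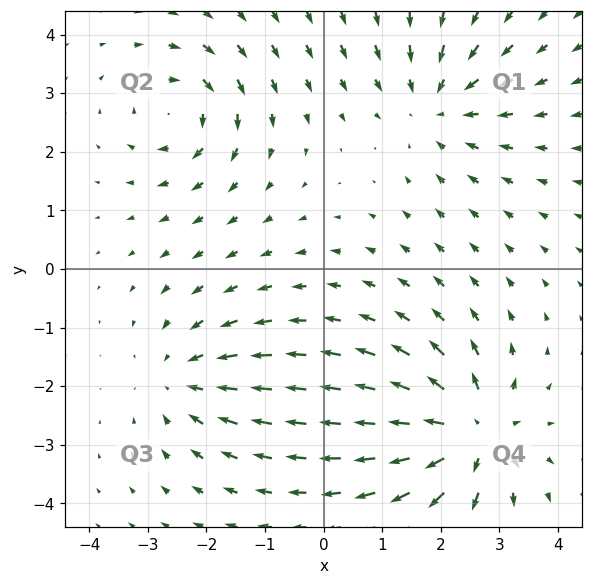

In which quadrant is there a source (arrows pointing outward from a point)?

The source sits at approximately (2.5, -2.8), which lies in quadrant Q4. The divergence there is about +5, positive as expected for a source.

Q4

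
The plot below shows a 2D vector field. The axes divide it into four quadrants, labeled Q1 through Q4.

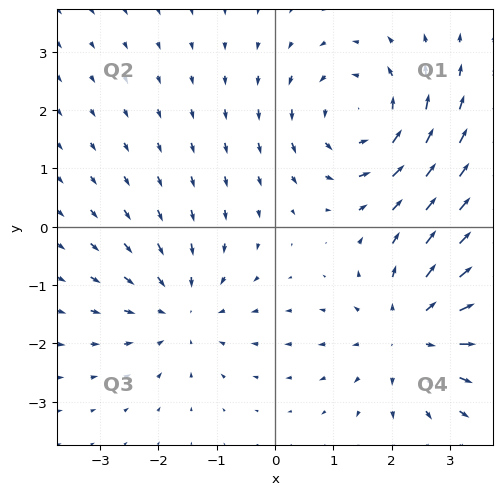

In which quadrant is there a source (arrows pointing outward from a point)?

The source sits at approximately (2.4, -1.8), which lies in quadrant Q4. The divergence there is about +4, positive as expected for a source.

Q4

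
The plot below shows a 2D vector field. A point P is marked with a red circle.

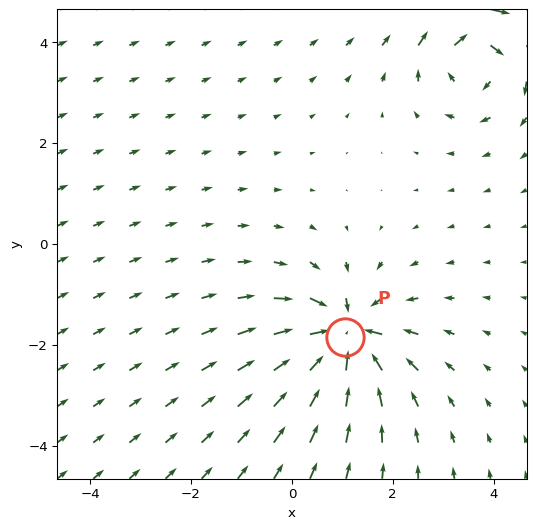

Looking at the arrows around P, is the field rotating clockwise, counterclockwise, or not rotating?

Near P at (1.1, -1.8) the arrows show no circulation. The curl there is ≈0.

not rotating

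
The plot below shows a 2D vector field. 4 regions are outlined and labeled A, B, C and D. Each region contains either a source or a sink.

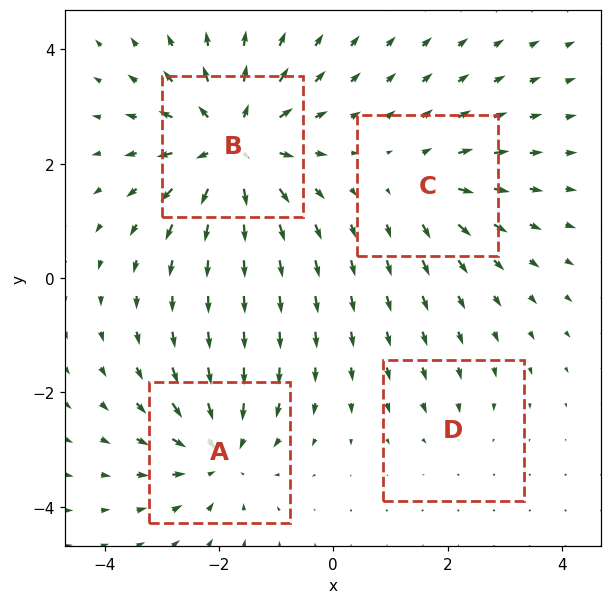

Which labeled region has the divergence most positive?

Divergence at each region's feature centre — A: about -5, B: about +7, C: about +3, D: about -2. Region B is most positive.

B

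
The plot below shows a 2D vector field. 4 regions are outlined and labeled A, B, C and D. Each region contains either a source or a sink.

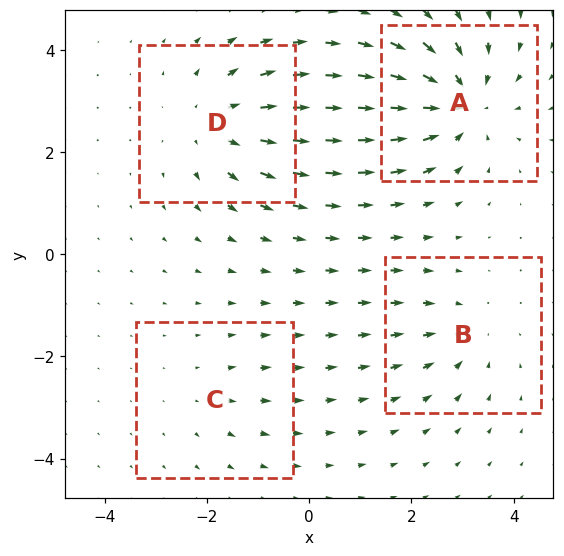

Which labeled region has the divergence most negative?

Divergence at each region's feature centre — A: about -6, B: about -3, C: about +2, D: about +4. Region A is most negative.

A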